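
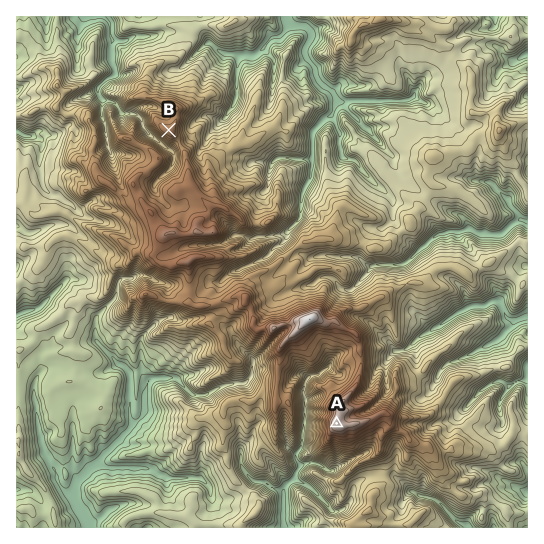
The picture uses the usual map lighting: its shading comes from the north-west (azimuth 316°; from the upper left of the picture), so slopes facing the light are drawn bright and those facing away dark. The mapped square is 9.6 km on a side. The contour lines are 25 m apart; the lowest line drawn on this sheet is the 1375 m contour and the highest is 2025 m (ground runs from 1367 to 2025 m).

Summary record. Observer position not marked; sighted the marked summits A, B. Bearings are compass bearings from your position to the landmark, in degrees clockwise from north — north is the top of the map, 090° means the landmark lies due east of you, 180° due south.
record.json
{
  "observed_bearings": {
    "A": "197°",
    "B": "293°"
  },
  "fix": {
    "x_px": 397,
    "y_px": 227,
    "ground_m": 1595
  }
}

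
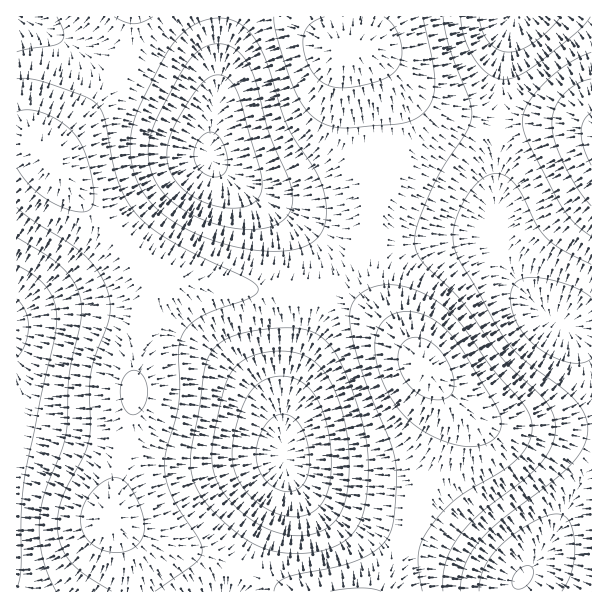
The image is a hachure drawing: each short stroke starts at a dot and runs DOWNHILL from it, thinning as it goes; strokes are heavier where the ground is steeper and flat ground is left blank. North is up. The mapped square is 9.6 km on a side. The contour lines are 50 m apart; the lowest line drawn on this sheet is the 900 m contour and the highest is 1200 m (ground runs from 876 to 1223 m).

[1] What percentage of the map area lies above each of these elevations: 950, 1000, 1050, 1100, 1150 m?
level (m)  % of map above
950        90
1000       76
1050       57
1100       31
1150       8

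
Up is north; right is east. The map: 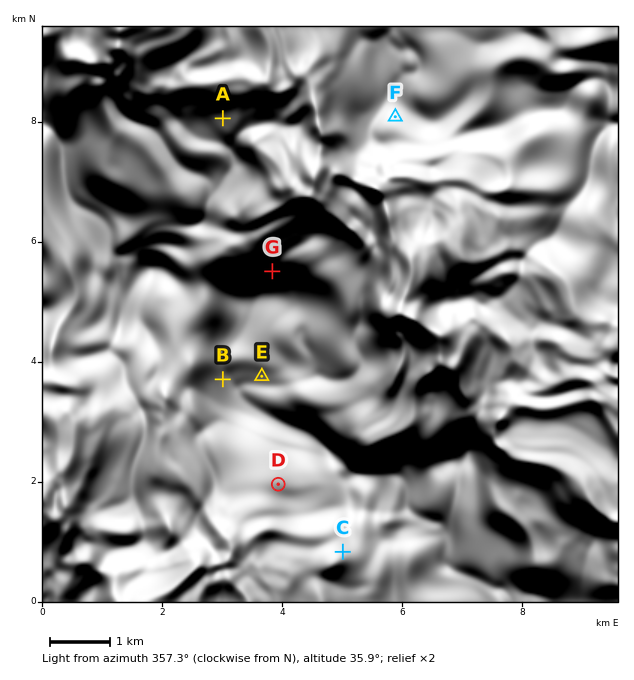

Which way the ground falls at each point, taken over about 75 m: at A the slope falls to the SW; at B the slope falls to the E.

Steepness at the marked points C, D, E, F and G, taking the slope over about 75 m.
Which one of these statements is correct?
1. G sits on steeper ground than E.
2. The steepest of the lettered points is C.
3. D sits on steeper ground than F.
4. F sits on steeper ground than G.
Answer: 1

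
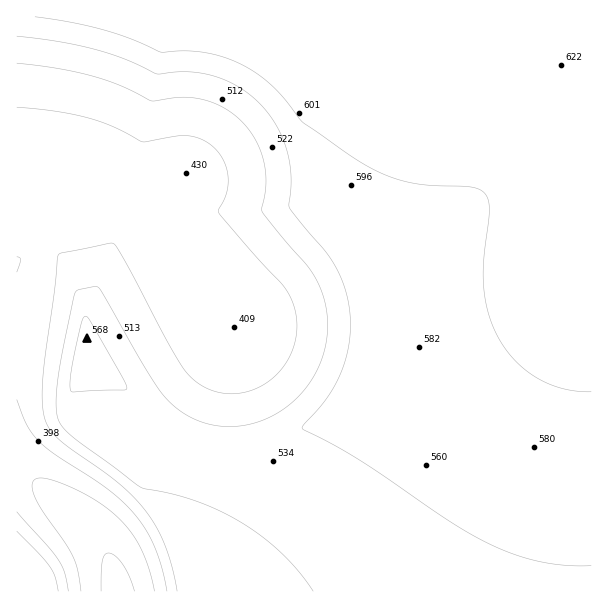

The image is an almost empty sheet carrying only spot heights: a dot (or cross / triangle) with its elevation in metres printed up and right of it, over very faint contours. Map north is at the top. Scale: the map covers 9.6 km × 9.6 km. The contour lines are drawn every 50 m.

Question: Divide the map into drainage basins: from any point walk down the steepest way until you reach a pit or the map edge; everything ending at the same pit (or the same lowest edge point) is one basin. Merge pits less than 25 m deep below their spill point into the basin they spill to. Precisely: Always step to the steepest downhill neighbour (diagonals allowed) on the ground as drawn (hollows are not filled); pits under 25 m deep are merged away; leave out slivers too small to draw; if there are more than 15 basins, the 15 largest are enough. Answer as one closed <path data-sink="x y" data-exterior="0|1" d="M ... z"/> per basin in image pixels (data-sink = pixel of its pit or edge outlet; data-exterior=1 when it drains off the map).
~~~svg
<path data-sink="234 327" data-exterior="0" d="M591 16l-574 0-1 244 13-10 12-4 12 2 11 12 14 25 7 21 1 33 26 35 28 33 28 21 18 10 36 8 30 0 35-8 31-18 19-18 49-72 28-28 18-12 23-8 18-4 88 2 24-4 7-4z"/><path data-sink="117 591" data-exterior="1" d="M44 246l-15 4-13 11 1 331 575-1-1-319-30 8-88-2-18 4-17 6-24 14-28 28-42 63-26 27-31 18-18 6-17 2-30 0-22-4-32-14-25-19-16-17-41-53-1-33-18-42-14-16z"/>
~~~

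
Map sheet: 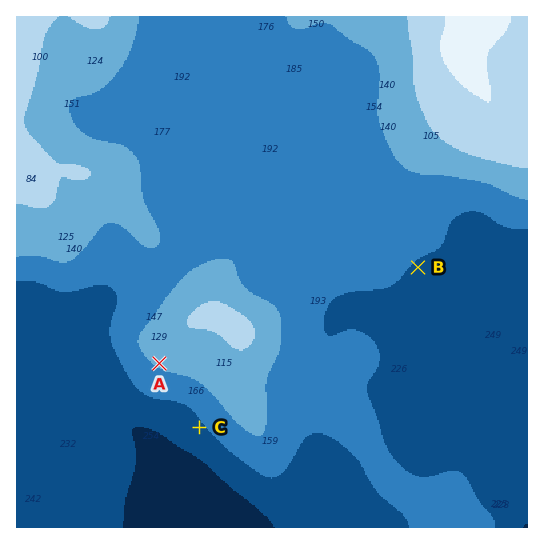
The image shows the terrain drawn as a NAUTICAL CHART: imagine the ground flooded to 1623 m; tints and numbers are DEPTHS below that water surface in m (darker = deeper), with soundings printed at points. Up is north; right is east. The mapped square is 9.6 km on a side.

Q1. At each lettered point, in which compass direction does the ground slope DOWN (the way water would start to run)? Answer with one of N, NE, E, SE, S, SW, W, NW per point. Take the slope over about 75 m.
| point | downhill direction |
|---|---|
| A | SW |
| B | SE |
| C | SW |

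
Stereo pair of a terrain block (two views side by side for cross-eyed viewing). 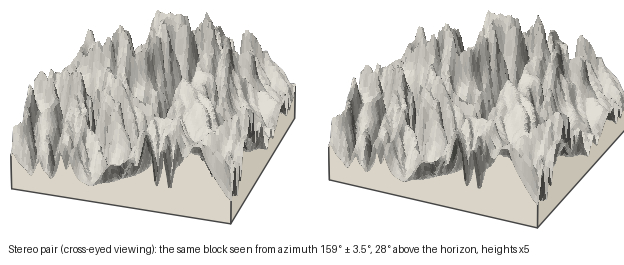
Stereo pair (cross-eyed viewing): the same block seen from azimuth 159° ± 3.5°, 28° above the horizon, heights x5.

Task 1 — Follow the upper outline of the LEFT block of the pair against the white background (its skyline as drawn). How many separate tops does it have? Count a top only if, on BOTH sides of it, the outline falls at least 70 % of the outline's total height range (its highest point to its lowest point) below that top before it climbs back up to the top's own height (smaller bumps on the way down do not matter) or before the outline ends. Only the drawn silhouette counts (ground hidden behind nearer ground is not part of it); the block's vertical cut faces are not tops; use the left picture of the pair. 0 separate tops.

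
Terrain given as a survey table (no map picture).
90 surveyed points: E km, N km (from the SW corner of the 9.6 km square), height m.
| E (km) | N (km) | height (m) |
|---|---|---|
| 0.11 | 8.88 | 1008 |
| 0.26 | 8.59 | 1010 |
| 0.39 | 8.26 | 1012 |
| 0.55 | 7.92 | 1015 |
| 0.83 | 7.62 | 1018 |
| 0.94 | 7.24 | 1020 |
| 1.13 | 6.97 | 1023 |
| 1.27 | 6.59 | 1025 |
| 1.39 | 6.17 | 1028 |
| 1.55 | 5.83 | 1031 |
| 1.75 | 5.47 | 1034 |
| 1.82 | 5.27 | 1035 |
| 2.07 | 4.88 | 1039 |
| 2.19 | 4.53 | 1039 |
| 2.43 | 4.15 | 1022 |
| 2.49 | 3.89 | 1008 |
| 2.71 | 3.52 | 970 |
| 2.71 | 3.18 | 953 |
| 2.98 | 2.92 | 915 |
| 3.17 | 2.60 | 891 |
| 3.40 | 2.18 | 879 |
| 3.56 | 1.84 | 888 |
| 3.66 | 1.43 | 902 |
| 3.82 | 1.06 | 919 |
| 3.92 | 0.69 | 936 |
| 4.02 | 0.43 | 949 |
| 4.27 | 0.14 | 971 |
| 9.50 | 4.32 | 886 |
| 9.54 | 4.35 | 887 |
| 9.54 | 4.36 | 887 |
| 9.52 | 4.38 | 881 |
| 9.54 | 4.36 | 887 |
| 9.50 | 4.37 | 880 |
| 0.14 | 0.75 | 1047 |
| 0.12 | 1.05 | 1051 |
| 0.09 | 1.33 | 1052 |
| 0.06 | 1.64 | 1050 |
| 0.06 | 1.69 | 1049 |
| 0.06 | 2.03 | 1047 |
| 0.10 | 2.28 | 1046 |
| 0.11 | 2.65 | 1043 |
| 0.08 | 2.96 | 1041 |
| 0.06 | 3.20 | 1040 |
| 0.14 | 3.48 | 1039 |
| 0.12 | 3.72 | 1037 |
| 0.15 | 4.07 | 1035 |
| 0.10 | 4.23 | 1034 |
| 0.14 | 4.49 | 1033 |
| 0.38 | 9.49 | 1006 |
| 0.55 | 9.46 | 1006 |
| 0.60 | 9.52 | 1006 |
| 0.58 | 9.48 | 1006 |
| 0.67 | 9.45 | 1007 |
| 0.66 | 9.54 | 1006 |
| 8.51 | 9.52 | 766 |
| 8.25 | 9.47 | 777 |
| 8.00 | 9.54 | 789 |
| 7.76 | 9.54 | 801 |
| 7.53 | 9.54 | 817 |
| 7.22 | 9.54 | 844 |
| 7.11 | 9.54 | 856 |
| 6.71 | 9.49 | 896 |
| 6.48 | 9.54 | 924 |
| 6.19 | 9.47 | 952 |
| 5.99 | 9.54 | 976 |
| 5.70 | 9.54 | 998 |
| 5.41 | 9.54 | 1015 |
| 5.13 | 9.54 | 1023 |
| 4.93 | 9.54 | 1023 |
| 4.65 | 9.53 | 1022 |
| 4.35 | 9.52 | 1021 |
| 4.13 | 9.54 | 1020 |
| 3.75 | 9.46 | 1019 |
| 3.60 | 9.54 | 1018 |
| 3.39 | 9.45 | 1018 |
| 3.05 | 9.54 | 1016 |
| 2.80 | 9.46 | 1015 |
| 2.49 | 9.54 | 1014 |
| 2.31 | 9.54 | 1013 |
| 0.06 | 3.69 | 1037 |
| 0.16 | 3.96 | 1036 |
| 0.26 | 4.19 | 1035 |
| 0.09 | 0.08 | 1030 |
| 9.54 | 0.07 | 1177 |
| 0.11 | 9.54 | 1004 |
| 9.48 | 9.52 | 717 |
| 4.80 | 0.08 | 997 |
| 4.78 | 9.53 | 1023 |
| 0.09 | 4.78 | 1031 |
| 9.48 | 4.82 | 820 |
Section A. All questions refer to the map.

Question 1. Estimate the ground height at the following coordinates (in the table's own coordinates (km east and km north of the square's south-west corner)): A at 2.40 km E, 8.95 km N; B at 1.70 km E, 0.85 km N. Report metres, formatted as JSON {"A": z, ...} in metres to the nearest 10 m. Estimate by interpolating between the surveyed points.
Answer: {"A": 1020, "B": 930}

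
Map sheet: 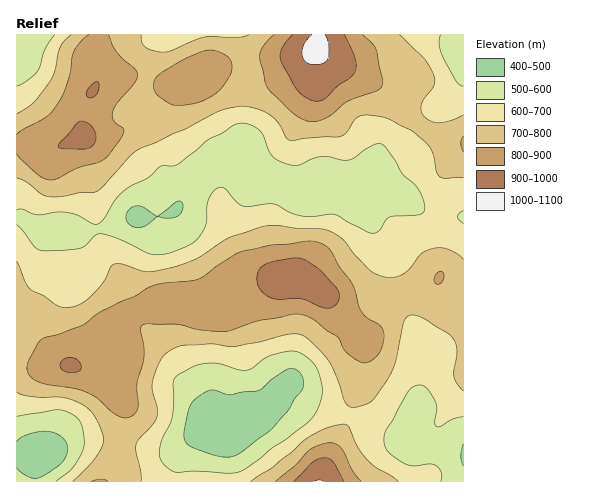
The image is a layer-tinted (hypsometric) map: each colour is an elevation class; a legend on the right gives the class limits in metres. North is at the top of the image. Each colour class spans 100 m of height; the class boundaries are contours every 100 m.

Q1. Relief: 420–1030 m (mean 700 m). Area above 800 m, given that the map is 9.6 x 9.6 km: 21.2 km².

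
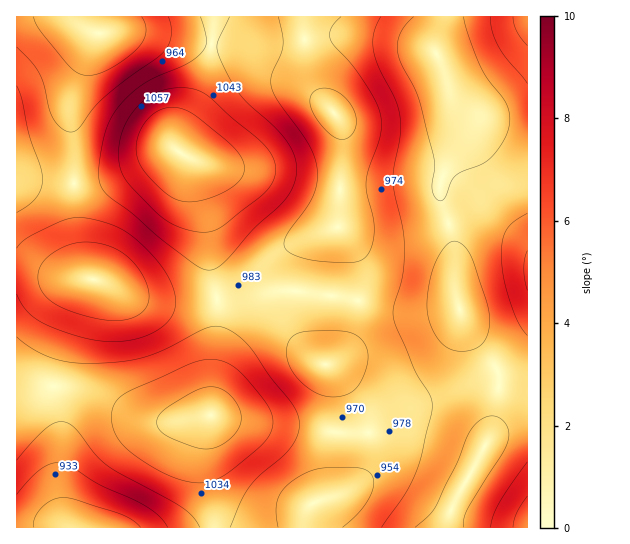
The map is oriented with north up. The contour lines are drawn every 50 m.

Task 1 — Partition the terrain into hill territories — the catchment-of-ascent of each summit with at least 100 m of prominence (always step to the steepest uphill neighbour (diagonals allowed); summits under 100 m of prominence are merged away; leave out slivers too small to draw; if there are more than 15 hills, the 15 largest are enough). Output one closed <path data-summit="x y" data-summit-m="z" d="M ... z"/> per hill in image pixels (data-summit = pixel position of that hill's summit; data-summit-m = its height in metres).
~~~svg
<path data-summit="437 54" data-summit-m="1084" d="M527 16l-223 1 0 22 7 35 8 20 18 23 6 17-4 93 14 20 8 22-1 25-12 45-8 15-13 11 3 0 11 11 12 15 12 20 3 11 0 31-8 25-13 13-36 13-6 11 0 13 223-1z"/><path data-summit="179 153" data-summit-m="1148" d="M303 16l-286 0-1 254 45 7 37 3 27 13 21 7 67 0 18-4 16-7 8-6 14-22 12-10 38-18-14 14-5 14-5 37 0 23 4 14 9 16 15 13 10-3 10-11 8-19 9-37 1-25-8-22-14-20 1-48 3-18-2-35-4-9-18-23-6-12-8-33z"/><path data-summit="211 415" data-summit-m="1123" d="M319 233l-38 18-12 10-14 22-8 6-16 7-18 4-67 0-21-7-27-13-37-3-24-5-20-1-1 256 287 1 2-13 6-11 26-8 16-9 7-9 7-17 1-39-3-11-21-32-14-14-12-4-10-10-9-16-4-14 0-23 5-37 5-14z"/>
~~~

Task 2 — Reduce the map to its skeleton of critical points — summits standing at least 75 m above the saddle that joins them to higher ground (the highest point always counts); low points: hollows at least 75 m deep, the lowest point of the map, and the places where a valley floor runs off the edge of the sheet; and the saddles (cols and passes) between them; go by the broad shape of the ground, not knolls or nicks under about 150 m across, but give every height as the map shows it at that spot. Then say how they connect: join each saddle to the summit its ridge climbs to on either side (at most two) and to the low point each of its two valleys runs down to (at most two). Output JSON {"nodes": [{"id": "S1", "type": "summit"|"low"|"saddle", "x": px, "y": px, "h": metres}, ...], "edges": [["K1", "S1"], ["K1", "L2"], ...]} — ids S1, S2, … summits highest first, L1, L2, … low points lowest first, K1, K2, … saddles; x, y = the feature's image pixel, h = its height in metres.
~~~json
{"nodes": [
{"id": "S1", "type": "summit", "x": 179, "y": 153, "h": 1148},
{"id": "S2", "type": "summit", "x": 211, "y": 415, "h": 1123},
{"id": "S3", "type": "summit", "x": 437, "y": 54, "h": 1084},
{"id": "L1", "type": "low", "x": 93, "y": 279, "h": 850},
{"id": "L2", "type": "low", "x": 99, "y": 33, "h": 863},
{"id": "L3", "type": "low", "x": 85, "y": 527, "h": 870},
{"id": "L4", "type": "low", "x": 334, "y": 113, "h": 885},
{"id": "L5", "type": "low", "x": 527, "y": 526, "h": 924},
{"id": "L6", "type": "low", "x": 527, "y": 18, "h": 924},
{"id": "L7", "type": "low", "x": 527, "y": 270, "h": 942},
{"id": "K1", "type": "saddle", "x": 498, "y": 384, "h": 1039},
{"id": "K2", "type": "saddle", "x": 527, "y": 424, "h": 1030},
{"id": "K3", "type": "saddle", "x": 527, "y": 130, "h": 1023},
{"id": "K4", "type": "saddle", "x": 54, "y": 386, "h": 1014},
{"id": "K5", "type": "saddle", "x": 211, "y": 43, "h": 1001},
{"id": "K6", "type": "saddle", "x": 217, "y": 299, "h": 991},
{"id": "K7", "type": "saddle", "x": 74, "y": 183, "h": 980},
{"id": "K8", "type": "saddle", "x": 369, "y": 433, "h": 973},
{"id": "K9", "type": "saddle", "x": 358, "y": 301, "h": 972}],
"edges": [["K1", "S3"], ["K1", "L4"], ["K1", "L5"], ["K2", "S3"], ["K2", "L5"], ["K2", "L6"], ["K3", "S3"], ["K3", "L6"], ["K3", "L7"], ["K4", "S2"], ["K4", "L1"], ["K4", "L3"], ["K5", "S1"], ["K5", "L2"], ["K5", "L4"], ["K6", "S1"], ["K6", "S2"], ["K6", "L1"], ["K6", "L4"], ["K7", "S1"], ["K7", "L1"], ["K7", "L2"], ["K8", "S2"], ["K8", "S3"], ["K8", "L4"], ["K9", "S1"], ["K9", "S3"], ["K9", "L4"]]}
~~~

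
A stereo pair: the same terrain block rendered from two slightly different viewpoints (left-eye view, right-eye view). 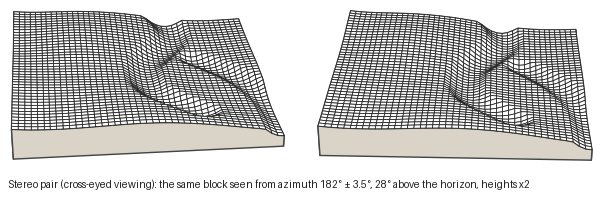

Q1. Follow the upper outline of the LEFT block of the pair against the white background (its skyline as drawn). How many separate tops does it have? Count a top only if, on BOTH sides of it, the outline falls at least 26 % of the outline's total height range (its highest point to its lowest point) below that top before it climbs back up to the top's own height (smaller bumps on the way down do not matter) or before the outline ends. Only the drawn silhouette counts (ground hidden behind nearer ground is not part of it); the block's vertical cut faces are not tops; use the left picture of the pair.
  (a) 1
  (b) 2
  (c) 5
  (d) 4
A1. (b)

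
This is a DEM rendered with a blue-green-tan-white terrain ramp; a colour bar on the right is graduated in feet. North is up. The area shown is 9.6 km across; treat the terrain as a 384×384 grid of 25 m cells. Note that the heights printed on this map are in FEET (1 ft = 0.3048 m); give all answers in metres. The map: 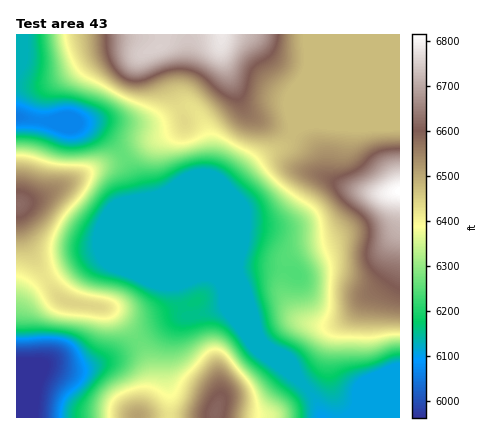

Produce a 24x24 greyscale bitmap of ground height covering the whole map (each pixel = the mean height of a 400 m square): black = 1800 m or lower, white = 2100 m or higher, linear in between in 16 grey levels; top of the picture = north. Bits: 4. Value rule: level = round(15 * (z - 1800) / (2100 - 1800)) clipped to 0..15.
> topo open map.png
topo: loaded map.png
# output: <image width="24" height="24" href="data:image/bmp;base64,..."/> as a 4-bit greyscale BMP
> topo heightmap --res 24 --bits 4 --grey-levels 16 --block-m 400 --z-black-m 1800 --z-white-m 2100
<image width="24" height="24" href="data:image/bmp;base64,Qk2WAQAAAAAAAHYAAAAoAAAAGAAAABgAAAABAAQAAAAAACABAAATCwAAEwsAABAAAAAAAAAAAAAAABEREQAiIiIAMzMzAERERABVVVUAZmZmAHd3dwCIiIgAmZmZAKqqqgC7u7sAzMzMAN3d3QDu7u4A////ABEkV4mYmrqHZTMzMxEjRniHirqGVDQzMxESNWd3eal1Q0RDMxESNFZmaJdUM0VVQyIjRVVVVnVDRGZmZkRFZmZURVQ0VneIiGZ3iHZUREM0ZneZmmeIh3VERDM0VmeaqniHVUQzMzM1VWeaq4h1QzMzMzNFVWeKu5h1QzMzMzM0VWiKvJl1QzMzMzM0VniavKqGQzMzMzM0VniazbqYZDMzMzNEZ4ms3aqpdURDMzNGeJq83pmIdlVVREVniaqrzXZlVlZmZVZ4mZqau0QzNFZ3h3iZmZmZmTMiNFZ4iImqmZmZmTMzRWeIiJqqmZmZmURVZ4mZiauqmZmZmURXibu6q8y6mZmZmTRnms3czN27qZmZmTRoms3d3d3MqZmZmQ=="/>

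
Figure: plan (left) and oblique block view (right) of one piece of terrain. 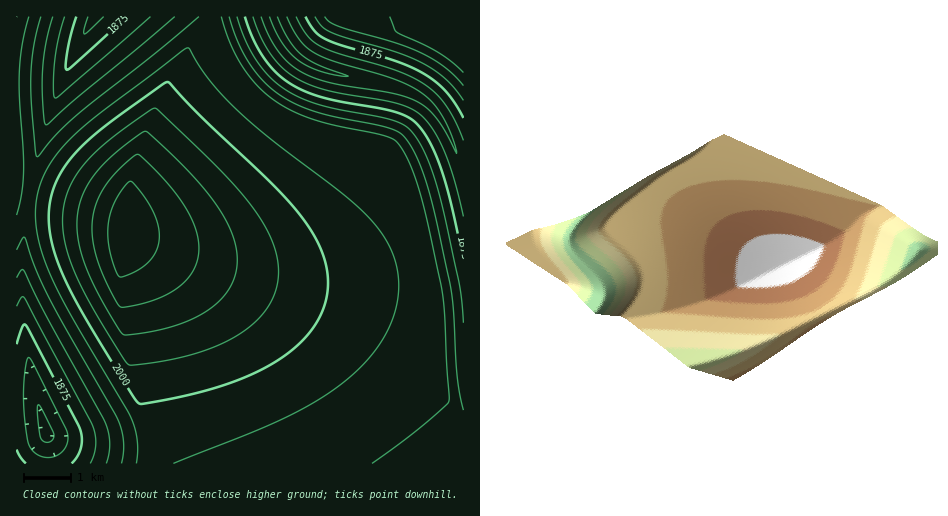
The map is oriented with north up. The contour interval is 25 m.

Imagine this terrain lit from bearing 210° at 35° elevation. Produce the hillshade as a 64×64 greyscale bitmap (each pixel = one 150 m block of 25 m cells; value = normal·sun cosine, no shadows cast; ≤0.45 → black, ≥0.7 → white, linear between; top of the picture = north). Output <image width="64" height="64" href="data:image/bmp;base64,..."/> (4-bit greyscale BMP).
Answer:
<image width="64" height="64" href="data:image/bmp;base64,Qk12CAAAAAAAAHYAAAAoAAAAQAAAAEAAAAABAAQAAAAAAAAIAAATCwAAEwsAABAAAAAAAAAAAAAAABEREQAiIiIAMzMzAERERABVVVUAZmZmAHd3dwCIiIgAmZmZAKqqqgC7u7sAzMzMAN3d3QDu7u4A////AEM0RWZ3iIiZmIiIiIiIiIiIiIiIiIiIiIiIiIiIiIiIRDNFZ3iImZmZiIiIiIiIiIiIiIiIiIiIiIiIiIiIiIhEREZ4iZmZmZmIiIiIiIiIiIiIiIiIiIiIiIiIiIiIiEREWJmZqqqqqZiIiIiIiIiIiIiIiIiIiIiIiIiIiIiIVVWKqqqqqqqqmIiIiIiIiIiIiIiIiIiIiIiIiIiIiIdVVqu7u7u7u7qYiIiIiIiIiIiIiIiIiIiIiIiIiIiIdlVXq7u7u7u7upiIiIiIiIiIiIiIiIiIiIiIiIiIiIh1VVi7u7u7u7u6mIiIiIiIiIiIiIiIiIiIiIiIiIiIh2RVabu7u7u7u7qIiIiIiIiIiIiIiIiIiIiIiIiIiIiHU1V6u7u7u7u7uYiIiIiIiIiIiIiIiIiIiIiIiIiIiIdDVYu7u7u7u7u5iIiIiIiIiIiIiIiIiIiIiIiIiIiIdkNWi7u7u7u7u6mZmYiIiIiIiIiIiIiIiIiIiIiIiIh2Q2abu7u7u7u7qZmZmYiIiIiIiIiIiIiIiIiIiIiIiHVEZ6u7u7u8zMupmZmZmIiIiIiIiIiIiIiIiIiIiIiIdURnq7u7zMzMy5mZmZmZiIiIiIiIiIiIiIiIiIiIiHd1RGi7u8zMzMzLmZmZmZmIiIiIiIiIiIiIiIiIiHd3d3VEebvMzMzMzLqZmZmZmYiIiIiIiIiIiIiIiId3d3d3ZUR5vMzMzMzMupmZmZmZiIiIiIiIiIiIiIh3d3d3d3dkRHm8zMzMzMy6mZmZmZiIiIiIiIiIiIiHd3d3d3d3d2REirzMzMzMzLqZmZmZmIiIiIiIiIiId3d3d3d3d3d3ZESKzMzMzMzMupmZmZmIiIiIiIiIiHd3d3d3d3d3d3dkRJrMzMzMzMu5mZmZmIiIiIiIiIh3d3d3d3d3d3d3d1REmszMzMzLu7mZmZmIiIiIiIiHd3d3d3d3d3d3d3d3VESbzMzMy7u7qZmZiIiIiIiIh3d3d3d3d3d3d3d3d3dTM5vMzLu7u7upmZiIiIiIiId3d3d3d3d3d3d3d3d3dkMzq7u7u7u7u6mZiIiIiIiHd3d3d3d3d3d3d3d3d3d2QzOru7u7u7u7qYiIiIiId3d3d3d3d3d3d3d3d3d3d3UzM6q7u7u7u7upiIiIiHd3d3d3d3d3d3d3d3d3d3d3dTMzqru7u7u7qpiIiIh3d3d3d3d3d3d3d3d3d3d3d3d0MzOau7u7uqqqmIiId3d3d3d3d3dmZnd3d3d3d3d3d2QzM5q7u7qqqqqYiHd3d3d3d2ZmZmZmZmZ3d3d3d3d3YzMzmruqqqqqqZh3d3d3d2ZmZmZmZmZmZmZ3d3d3d3dTMzOJqqqqqqmZmHd3d3ZmZmZmZmZmZmZmZmd3d3d3d1MzM4mqqqqZmZmId3dmZmZmZmZmZmZmZmZmZ3d3d3d2QzMziaqqmZmZmYd3ZmZmZmZmZmZmZmZmZmZmd3d3d3ZDMzN4mZmZmZmIh2ZmZmZmZmZmZmZmZmZmZmZ3d3d3djMzM3iZmZmYiIiHZmZmZmZmZmZmZmZmZmZmZnd3d3d1MzMzZ4mZiIiIiHdmZmZlVVVVVWZmZmZmZmZmd3d3d3QzMzNniYiIiIh3d2ZmVVVVVVVVVWZmZmZmZmZ3d3d3ZDMzM2Z4iIiId3d2ZVVVVVVVVVVVVmZmZmZmZnd3d3djMzMzVniIh3d3d3ZlVVVVVVVVVVVWZmZmZmZnd3d3d1MjMzNWd4d3d3d3ZmVVVVVVVVVVVVZmZmZmZmd3d3d2QiIzNFVnd3d3d2ZmZVVVVVVVVVVVVmZmZmZmZ3d3d3YyIiI1VWZ3d3dmZmZlVVVVVVVVVVVmZmZmZmZ3d3d3dCIiIkdVVnd3ZmZmZmVVVVVVVVVVVWZmZmZmZnd3d3djIiIiWVVWZ2ZmZmZmZVVVVVVVVVVWZmZmZmZnd3d3dkIiIiN7VVZmZmZmZmZlVVVVVVVVVWZmZmZmZnd3dmZTERIiJKxURWZmZmZmZmVVVVVVVVVVZmZmZmZmZlVEMhERESImvFRFVmZmZmZmZVVVVVVVVVZmZmZmZlRDIhEREREREkrMVEVWZmZmZmZmVVVVVVVWZmZmZmVDIRAAERERERESfN1URFVmZmZmZmZVVVVVVWZmZmZlQhAAAAARERERESa93VVEVWZmZmZmZmVVVVVmZmZmZkIAAAAAARERERESa93dVVVVZmZmZmZmZVZVZmZmZmZkEAAAAAAREREREkjN3d1VVVVWZmZmZmZmVmZmZmZmZjEAAAAAABEREjRove7d3VVVVVZmZmZmZmZmZmZmZmZkEAAAAAABEjRnms3e7u7dVVVVZmZmZmZmZmZmZmZmZlEAAAAAATV4q8zd3u7u7u1VVVVmZmZmZmZmZmZmZmZmIAAAAAFHq83d3d3u7u7u7VVVVVZmZmZmZmZmZmZmZmQQAAAAOL3d3d3d3u7u7u3KVVVVVmZmZmZmZmZmZmZmYhAAABSd3u3d3d3e7u7u25hVVVZmZmZmZmZmZmZmZmZBEREROd3u7u3d3e7u7duoiGZmZmZmZmZmZmZmZmZ3djERERKM3e7u7u7t3d3LqYiIZmZmZmZmZmZmZmZmZnd1IRERFb3d3u7u3dzLqpiIiIhmZmZmZmZmZmZmZmZmZ2QhEREozd3d7dy7qZiIiIiIiGZmZmZmZmZmZmZmZmZnYyEREkrN3d3tupiIiIiIiIiI"/>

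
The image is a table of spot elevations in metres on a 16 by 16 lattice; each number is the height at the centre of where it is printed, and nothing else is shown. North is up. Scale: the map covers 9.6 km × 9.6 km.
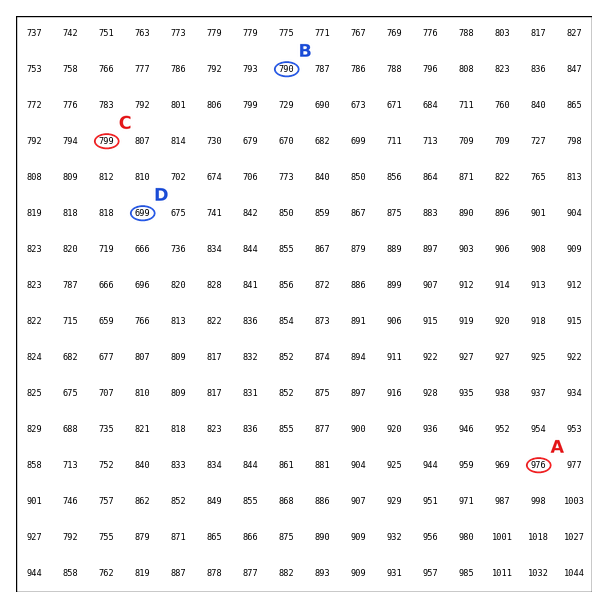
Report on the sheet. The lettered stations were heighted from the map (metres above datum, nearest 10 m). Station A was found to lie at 980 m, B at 790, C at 800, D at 700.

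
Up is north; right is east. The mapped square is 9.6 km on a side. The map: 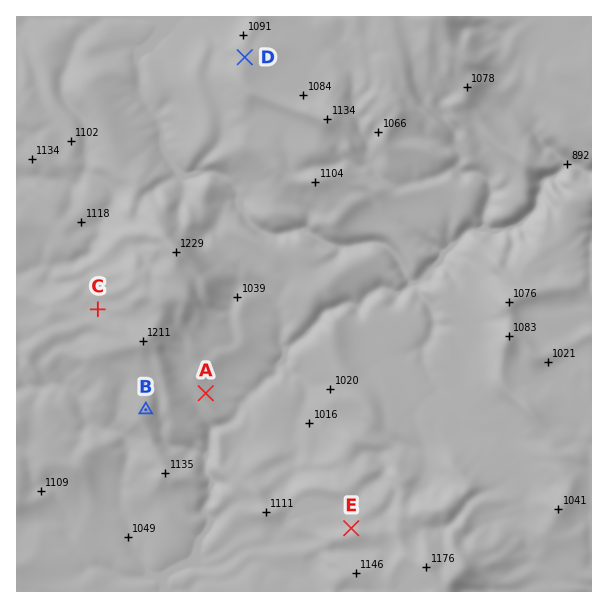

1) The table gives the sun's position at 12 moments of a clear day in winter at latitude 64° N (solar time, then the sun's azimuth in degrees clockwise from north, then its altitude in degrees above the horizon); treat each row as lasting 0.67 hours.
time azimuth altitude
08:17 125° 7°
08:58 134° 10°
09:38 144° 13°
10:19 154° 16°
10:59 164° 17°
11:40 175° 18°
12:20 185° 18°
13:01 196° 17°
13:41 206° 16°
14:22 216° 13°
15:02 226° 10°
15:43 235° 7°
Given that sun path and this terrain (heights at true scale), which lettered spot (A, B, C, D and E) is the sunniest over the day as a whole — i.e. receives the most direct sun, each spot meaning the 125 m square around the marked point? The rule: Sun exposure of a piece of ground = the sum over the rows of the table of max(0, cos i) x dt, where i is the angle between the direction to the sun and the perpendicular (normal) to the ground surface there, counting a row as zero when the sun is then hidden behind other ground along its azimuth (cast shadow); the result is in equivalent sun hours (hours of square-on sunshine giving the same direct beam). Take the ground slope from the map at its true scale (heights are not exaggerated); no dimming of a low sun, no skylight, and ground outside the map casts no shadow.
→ B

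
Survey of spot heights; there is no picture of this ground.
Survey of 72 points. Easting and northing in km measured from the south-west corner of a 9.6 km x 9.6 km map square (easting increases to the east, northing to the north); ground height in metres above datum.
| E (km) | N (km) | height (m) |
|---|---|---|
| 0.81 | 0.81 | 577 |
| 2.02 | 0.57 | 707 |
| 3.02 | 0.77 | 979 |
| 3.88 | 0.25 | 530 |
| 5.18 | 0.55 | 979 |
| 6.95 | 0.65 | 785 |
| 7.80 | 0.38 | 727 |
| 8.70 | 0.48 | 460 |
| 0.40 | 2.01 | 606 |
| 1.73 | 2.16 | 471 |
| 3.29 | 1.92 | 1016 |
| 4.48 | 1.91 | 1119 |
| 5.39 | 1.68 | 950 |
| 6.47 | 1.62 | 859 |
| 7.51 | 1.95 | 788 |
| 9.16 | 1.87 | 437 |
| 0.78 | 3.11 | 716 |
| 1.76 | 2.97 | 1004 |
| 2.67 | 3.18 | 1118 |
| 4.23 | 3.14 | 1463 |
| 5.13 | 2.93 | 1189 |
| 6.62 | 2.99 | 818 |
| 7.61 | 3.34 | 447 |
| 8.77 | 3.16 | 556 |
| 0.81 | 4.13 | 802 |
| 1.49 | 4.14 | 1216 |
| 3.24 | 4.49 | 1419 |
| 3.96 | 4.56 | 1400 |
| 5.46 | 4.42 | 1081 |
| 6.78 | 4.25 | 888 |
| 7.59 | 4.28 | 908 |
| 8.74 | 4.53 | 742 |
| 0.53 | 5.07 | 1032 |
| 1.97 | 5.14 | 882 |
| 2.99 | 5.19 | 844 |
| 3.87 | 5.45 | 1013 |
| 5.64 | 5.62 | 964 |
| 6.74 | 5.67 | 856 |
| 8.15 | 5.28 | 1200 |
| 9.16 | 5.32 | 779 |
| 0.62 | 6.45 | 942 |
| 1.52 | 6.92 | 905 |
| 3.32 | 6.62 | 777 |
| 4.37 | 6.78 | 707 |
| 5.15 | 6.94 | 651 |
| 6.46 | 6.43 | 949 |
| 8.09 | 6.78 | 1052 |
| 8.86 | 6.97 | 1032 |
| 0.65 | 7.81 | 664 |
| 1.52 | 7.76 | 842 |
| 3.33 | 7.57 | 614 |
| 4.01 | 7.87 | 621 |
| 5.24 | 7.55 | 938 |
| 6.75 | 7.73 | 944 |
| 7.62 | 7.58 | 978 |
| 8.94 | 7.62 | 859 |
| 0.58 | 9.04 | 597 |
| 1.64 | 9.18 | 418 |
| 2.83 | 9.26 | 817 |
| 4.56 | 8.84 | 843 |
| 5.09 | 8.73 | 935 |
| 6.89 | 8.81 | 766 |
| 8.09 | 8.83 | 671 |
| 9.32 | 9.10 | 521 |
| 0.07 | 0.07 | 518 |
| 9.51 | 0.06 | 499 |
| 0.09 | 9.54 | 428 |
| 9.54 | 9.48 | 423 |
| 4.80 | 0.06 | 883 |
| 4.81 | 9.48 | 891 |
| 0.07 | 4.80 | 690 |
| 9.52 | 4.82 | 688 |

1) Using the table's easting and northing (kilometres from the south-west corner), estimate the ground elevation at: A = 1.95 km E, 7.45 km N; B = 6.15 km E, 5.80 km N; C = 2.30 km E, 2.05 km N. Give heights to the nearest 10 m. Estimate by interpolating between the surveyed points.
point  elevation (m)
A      760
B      920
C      800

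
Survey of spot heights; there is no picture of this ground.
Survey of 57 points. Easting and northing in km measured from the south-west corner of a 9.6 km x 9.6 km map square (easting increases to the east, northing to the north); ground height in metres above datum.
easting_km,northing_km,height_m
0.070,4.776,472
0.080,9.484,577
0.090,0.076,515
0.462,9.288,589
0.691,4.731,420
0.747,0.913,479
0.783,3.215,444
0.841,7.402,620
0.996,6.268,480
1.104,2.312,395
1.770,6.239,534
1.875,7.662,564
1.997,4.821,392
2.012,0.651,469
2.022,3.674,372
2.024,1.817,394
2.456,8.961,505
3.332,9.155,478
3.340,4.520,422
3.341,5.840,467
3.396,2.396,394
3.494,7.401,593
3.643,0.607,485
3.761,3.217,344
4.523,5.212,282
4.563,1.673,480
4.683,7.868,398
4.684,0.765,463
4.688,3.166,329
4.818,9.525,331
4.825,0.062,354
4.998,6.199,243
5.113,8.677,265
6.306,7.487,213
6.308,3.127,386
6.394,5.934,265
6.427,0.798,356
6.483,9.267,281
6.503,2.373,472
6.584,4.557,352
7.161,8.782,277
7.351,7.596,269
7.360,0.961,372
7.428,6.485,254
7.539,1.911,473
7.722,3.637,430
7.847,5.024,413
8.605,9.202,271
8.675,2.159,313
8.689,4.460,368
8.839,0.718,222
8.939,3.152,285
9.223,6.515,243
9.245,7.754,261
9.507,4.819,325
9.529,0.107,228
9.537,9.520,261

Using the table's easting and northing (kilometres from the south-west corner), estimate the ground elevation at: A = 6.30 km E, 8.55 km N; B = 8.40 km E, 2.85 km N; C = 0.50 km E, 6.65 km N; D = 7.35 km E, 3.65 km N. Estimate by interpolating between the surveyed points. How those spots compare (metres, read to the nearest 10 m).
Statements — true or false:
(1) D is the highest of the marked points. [false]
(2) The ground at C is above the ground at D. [true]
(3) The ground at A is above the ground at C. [false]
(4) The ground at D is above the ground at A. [true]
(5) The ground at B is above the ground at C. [false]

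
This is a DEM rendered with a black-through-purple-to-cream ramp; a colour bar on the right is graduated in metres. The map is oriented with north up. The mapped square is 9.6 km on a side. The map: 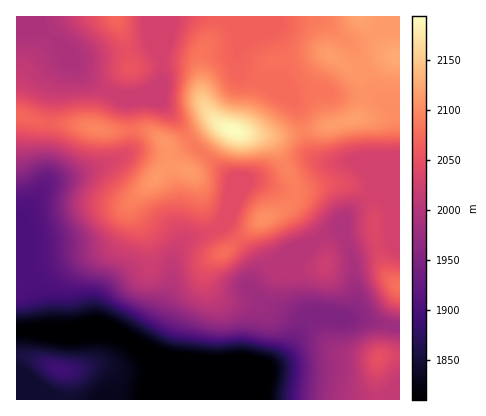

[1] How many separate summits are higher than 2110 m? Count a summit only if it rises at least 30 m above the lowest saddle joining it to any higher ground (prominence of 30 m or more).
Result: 1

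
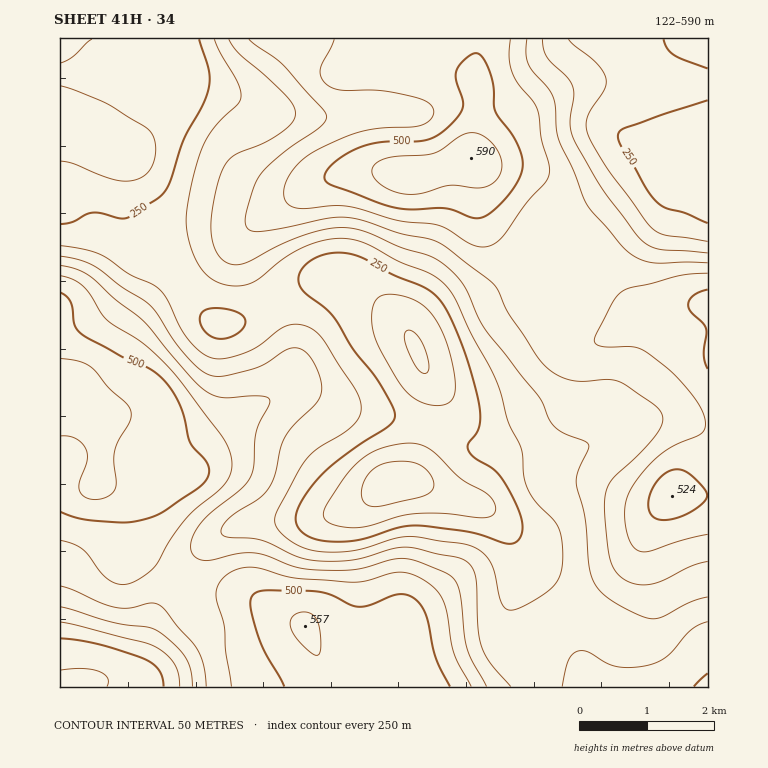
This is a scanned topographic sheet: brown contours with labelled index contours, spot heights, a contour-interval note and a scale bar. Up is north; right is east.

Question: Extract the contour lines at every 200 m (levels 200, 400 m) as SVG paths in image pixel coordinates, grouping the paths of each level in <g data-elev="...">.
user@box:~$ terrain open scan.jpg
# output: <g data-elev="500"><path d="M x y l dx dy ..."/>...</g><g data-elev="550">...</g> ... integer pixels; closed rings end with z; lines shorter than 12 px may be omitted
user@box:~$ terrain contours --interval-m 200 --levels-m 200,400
<g data-elev="200"><path d="M60 670l22-2 17 3 9 7 0 3-1 6"/><path d="M351 528l-15-3-10-4-3-7 4-10 19-29 14-15 18-11 22-5 17 0 13 6 31 29 27 16 5 6 3 6-2 7-8 4-42-5-27 0-19 4-30 9z"/><path d="M429 405l-14-6-11-10-9-13-18-33-4-15-1-15 3-12 6-5 7-2 10 1 21 7 13 13 11 18 10 32 2 16 0 11-3 7-5 5-8 2z"/><path d="M60 86l44 16 41 25 8 9 3 13-2 12-5 10-8 7-11 3-19-2-37-15-14-3"/><path d="M92 39l-20 18-12 6"/></g><g data-elev="400"><path d="M487 687l-15-26-5-13-6-49-3-12-6-10-9-5-26-11-14-3-13 2-32 9-24 1-35-2-32-12-12-3-17 1-31 7-6-1-7-4-3-5 0-6 2-9 6-10 12-14 30-23 10-12 3-12 2-34 4-9 9-16 0-7-2-2-9-1-35 2-16-6-17-15-40-49-10-10-26-19-25-23-13-7-16-4"/><path d="M60 586l14 4 29 14 13 4 14 0 22-5 8 2 37 44 6 16 3 22"/><path d="M708 263l-51 0-18-4-14-10-34-39-7-10-10-29-16-32-2-12-1-22-2-8-5-9-15-17-5-8-2-10 1-14"/><path d="M249 39l34 26 39 44 5 8-2 5-5 5-36 25-24 22-6 12-8 26-1 10 3 7 5 2 10 0 64-13 21-1 17 4 37 13 28 5 17 9 48 38 15 30 29 43 11 11 12 7 12 4 34-2 10 2 34 22 9 10 2 8-6 12-17 20-26 24-8 14-2 18 4 39 3 15 6 10 6 6 9 4 16 2 16-5 28-14 16-5"/></g>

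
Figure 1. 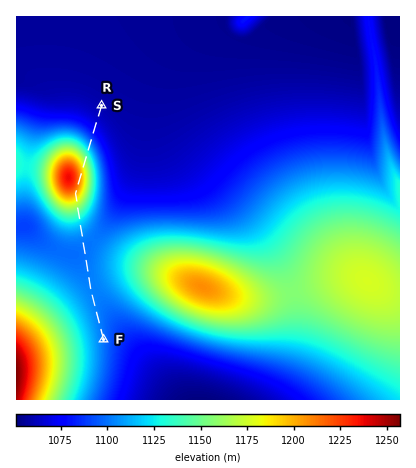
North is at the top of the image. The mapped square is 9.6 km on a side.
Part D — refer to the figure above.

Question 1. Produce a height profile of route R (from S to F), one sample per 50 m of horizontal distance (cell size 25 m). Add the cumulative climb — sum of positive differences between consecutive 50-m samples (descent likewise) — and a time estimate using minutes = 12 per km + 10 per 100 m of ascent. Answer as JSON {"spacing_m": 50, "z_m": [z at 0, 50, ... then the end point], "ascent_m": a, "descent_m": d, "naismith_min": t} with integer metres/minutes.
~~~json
{"spacing_m": 50, "z_m": [1060, 1060, 1061, 1061, 1062, 1063, 1064, 1065, 1066, 1068, 1069, 1071, 1074, 1076, 1079, 1082, 1086, 1090, 1094, 1099, 1104, 1109, 1115, 1121, 1128, 1135, 1141, 1148, 1155, 1162, 1169, 1175, 1182, 1187, 1193, 1198, 1202, 1205, 1208, 1210, 1212, 1212, 1212, 1211, 1209, 1206, 1203, 1197, 1190, 1184, 1178, 1171, 1165, 1159, 1153, 1147, 1141, 1136, 1131, 1127, 1123, 1119, 1116, 1113, 1110, 1108, 1106, 1105, 1103, 1102, 1101, 1101, 1100, 1100, 1100, 1100, 1100, 1100, 1100, 1100, 1101, 1101, 1101, 1101, 1102, 1102, 1102, 1102, 1102, 1103, 1103, 1103, 1103, 1103, 1103, 1103, 1103, 1103, 1104, 1104, 1104, 1104, 1103, 1103, 1103, 1103, 1103, 1103, 1103, 1103, 1103, 1103, 1102, 1102, 1102, 1102, 1101, 1101, 1101, 1101, 1100, 1100], "ascent_m": 156, "descent_m": 116, "naismith_min": 88}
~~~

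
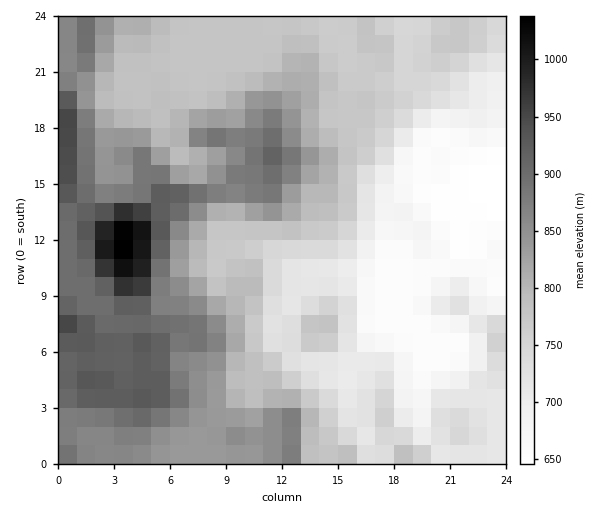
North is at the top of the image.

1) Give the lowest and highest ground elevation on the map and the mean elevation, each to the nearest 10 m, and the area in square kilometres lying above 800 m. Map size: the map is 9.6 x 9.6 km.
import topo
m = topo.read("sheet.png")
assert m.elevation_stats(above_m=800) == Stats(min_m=650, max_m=1040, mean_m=790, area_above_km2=37.3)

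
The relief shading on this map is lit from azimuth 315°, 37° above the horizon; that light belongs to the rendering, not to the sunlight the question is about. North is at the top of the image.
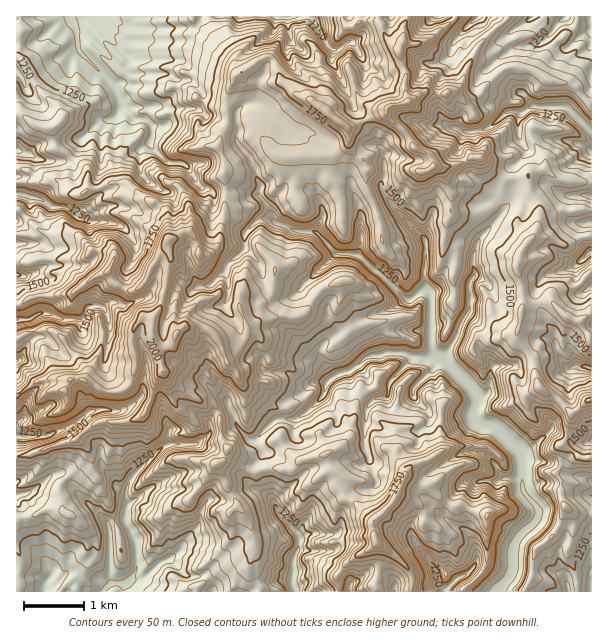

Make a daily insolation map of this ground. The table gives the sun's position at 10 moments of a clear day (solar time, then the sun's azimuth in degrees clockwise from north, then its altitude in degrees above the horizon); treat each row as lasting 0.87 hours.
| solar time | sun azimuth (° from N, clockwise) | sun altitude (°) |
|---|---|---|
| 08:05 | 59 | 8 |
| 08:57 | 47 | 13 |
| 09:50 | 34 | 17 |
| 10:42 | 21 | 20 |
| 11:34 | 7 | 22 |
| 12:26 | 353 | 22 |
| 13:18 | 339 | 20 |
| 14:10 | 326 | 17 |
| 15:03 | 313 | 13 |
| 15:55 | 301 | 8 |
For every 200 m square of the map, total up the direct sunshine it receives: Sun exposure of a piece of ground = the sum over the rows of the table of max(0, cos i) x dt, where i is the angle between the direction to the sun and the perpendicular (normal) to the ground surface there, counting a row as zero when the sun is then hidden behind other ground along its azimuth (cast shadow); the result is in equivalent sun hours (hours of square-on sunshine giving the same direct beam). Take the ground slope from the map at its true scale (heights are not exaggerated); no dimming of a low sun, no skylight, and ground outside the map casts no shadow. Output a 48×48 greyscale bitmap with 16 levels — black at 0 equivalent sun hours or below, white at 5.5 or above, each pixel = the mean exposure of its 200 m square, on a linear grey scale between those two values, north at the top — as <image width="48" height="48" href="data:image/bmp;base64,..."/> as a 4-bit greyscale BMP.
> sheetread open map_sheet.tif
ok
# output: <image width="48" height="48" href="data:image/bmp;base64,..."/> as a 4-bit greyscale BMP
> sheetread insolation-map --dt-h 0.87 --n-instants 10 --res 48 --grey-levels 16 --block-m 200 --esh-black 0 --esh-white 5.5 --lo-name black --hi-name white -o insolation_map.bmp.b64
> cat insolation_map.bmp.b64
<image width="48" height="48" href="data:image/bmp;base64,Qk32BAAAAAAAAHYAAAAoAAAAMAAAADAAAAABAAQAAAAAAIAEAAATCwAAEwsAABAAAAAAAAAAAAAAABEREQAiIiIAMzMzAERERABVVVUAZmZmAHd3dwCIiIgAmZmZAKqqqgC7u7sAzMzMAN3d3QDu7u4A////AFZXVEVnmoiWJSJpYlIgJlBWYCcRI1M1RlRGZCIiOKtkM0NDI0eAAhApMAFRIjeCNVUzRDMiMVWYRVVEIlq3AAGpAAAkMiQRNGMiIzREQQA4c2VkAlRbsyqyACEVMjQiRCESADRkNAABRDV2YUdnd7lAEkITIlpjQyEBFINjEQAAISSJIAEUZ1ISSFAkESWUMrc0ekAieSAANjeDEAMjfXMRcxJnIzNTR5qXlgIgSKdASJpgEwI0rdU1M6vv+lIpyxFnURQQAniCA4YQJBJHeMtTNoqMtDNYUxACEjIAAARlBGEQAoRXmGlmlzABEjMlMgAAABAAARAUVDaIgxWKeHjWFXRUEjeDAHQQAAAAACebxlh3e6hThTffxThiYiMga3VCEQAAAAAAS7hkiYvZZryq3+3JMRF5VRAAAAAAAQABKFFIqamqmaqYy6hkEQADEhEgAAASMQAyJRQyRquZh7zMmGQxASECIAECEAAAMQMRIRMjZDqJh9rKRyE3YyAFslNSQAMwEQFWIAIxR3WKgyVlvbMjdVF9v8iKZZulARRDACZoZVNcuVVj22IQWJrd787f/ql2FYQxEYdCNWEAWLSJeDEAWXpkRjabnrZ1JFNAFnYVZUERASURMhEwEFhhAAeljLeWNWQBKHMlUyNDEAACIClBI2lSE7ZZloeGR4YzeoZ4MCJFMhVmJBeXdlQiJ1WEIEOLVn3M23l0EiQkZ2QSJCOoqFUiRgABEBBZ7Hq4mFiJq3QiETnIEyFYh3U67LZDMAAAJ2ipZXeGe4MjFGMCFFI4d4mKre/u5wFrU3YkZ3mWVapCSVAAAUJWVXjKdCN4vrV5s2ERNJqGQlruxAAyIVIkQ1V6yWVGdGtFt0QSMopJljKJQAJzM2UlZ1MjN82oiYrJqlQqpEWM3cYAAkmDJWU3mmZhITNFXO/4eqc6uZjOymASFHiSFlQniqZqpam5yplTa+/KqCOmEAFGFIkwFCMjZ6mZiWyqMANpeM7MqGMQEiJmJYQBE1ZUWImGIpQQABIjWfrciIpBVnJWNFERAURWRmirvAAFmVR57EjWNmM0V0JVNSEQAEQzRVhxAFiJuq7dhb5FVEQjRTVkQhQRACESZ2U4ms3Lq7vuvoMBeHU0REMyNiWKiHEDZ7mJz2Qinru5mkIQJ5NGdmUxRRMiqZrJiai6qgBHiJiYNs7rl0RmZlMzIQJt3szLeVmWNCJDE4mblpucl0Z2VDETMQGZhjAnl2VmhVu5ZlSIUyWql1d2QhF9pCQQEAFCR565EMyL2VdlNFQjdkdkMSmpabc0ICSnMhAAA6e+27lVVCSIhSIyONzKnNzLV1mFVBEAGXe7uqdFeKiXhxNVnc22epibvOiIMANHmUmZmXNmdmiHiaQ42u2niFSXqZhZhFrLuIl3d0dnd3d4m8+qvbiNdmNRJXlmndybq4mXZnd3d3eInOr/hXciBEdUFViFdXmlmWR4h3d3d3Z5mv+bq9VhA2ut1De4NnRqaJl3dnd2ZlQ63//+78VpdquGz2K9cnpapw=="/>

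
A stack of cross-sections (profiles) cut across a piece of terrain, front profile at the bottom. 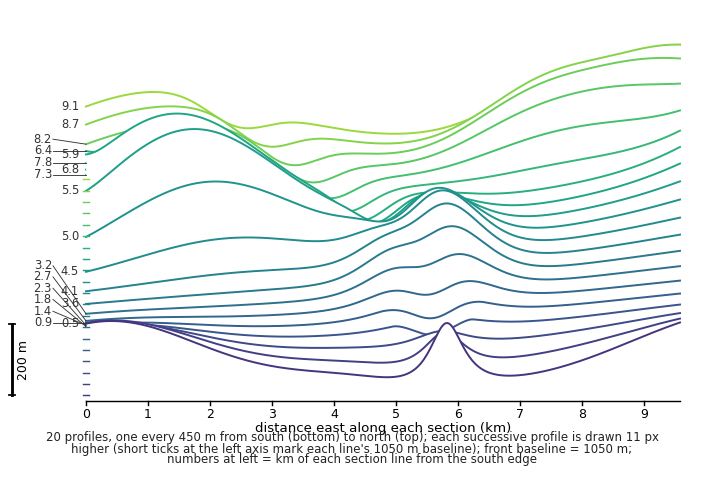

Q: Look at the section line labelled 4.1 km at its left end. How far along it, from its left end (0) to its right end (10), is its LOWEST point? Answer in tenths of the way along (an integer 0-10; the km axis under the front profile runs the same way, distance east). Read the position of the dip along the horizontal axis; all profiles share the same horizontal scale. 0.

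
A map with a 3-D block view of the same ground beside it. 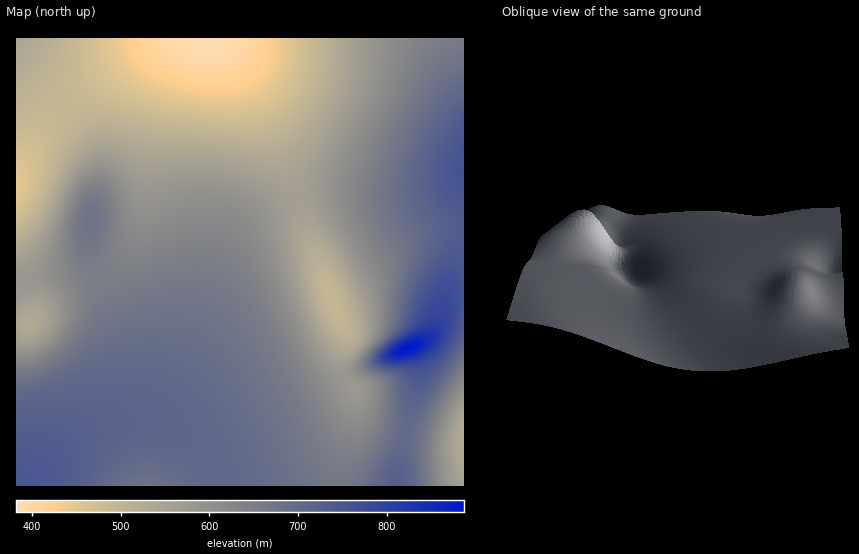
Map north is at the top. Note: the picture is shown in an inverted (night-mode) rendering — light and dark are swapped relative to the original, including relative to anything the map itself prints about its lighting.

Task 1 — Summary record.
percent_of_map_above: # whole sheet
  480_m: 91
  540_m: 78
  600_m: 62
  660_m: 41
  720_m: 10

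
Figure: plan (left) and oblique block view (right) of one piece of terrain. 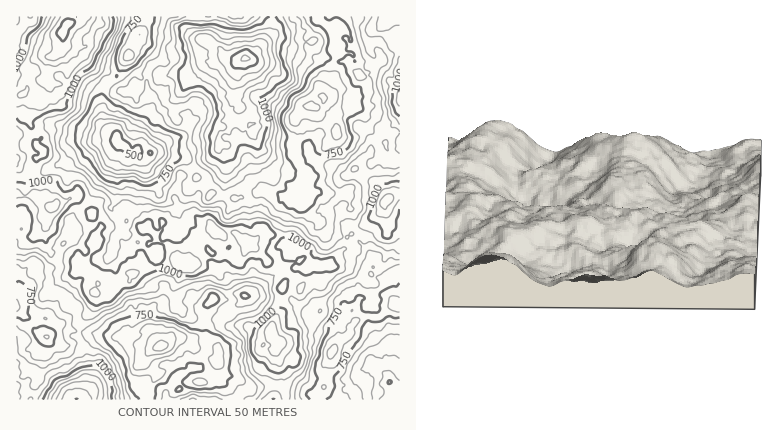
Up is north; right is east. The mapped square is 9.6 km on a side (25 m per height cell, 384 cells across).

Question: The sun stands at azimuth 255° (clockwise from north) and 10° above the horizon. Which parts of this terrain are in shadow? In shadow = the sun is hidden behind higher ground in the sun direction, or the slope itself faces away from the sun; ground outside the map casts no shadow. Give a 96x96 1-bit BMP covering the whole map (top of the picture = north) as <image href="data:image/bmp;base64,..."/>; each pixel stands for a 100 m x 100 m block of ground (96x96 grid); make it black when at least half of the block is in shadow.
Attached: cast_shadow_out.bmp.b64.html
<image width="96" height="96" href="data:image/bmp;base64,Qk2+BAAAAAAAAD4AAAAoAAAAYAAAAGAAAAABAAEAAAAAAIAEAAATCwAAEwsAAAIAAAAAAAAA////AAAAAABgAF//gA88AH/gAABgAB//gw/8AH/wAADgAB//44/gAA/8AAD4AA//+B4AAA/+AAD4AA///j4AAA/+AAP4AA///7AAAAf8AAPAAD///+AAAAf+AANAAA///+GAAAH/AAMOAAf//+HgABP/gAB+AAf//+HgADv/gAH+AAf///DgADv/wAH/AAf//+BAAD//4AH+AD///4BgAA//8ADwAD///4AAAB//+AIPAD///4AAAB//+AIfgH///wAAAB///AD/gP/w4AAAAP///AD/AAACwAAAAP///ADAAAMBAAAAAP///gDAAAcAAAAAIP///gBAAAQAAA4AAH///gAAAA4AAB8AAD///AIAAAQAAD8AAD///A4AAAB4AH+AAB/n/D4AAAD4AH/AAADz+A4AAAD8AHfBwADD4A4AAAD4AHODwBADwCAAAAAwACEAABwD4AAAAAAAGAACAB4H8BAAAAAHgAAAAB4D+DAAAAADgAAAAAgBgKAAAAADgAAAAAAADgIAAAQAAAAAIAAAP4AAACYAYAeAYAAB/8AAADYAYAfAYAAB/8AQAJ8AcA/AQYAA/8AAAIIAAAMAAwg8/8AAIAcAAEMIBwA+B4AAsAeAAAIAHwH+DAAA8AeAAQAACwf/AAAAcAfAAwAMAA/+AAIAOAfgAAAAIOf+AAKAfADAAAAZoff+AAEAfgPgYAA+A//8AAMA/gPwZgB+A//8AAOAfgPgBwD/g//wAAOAPgfADwT/x//gAAeAPgfAHQf/5//AIAcAPw/MOAff4/+AAAcAP4fMeAfPA/4AAAMAPOPM+OPOE/gAAAMAPP/0MPPMGEAAAAMAuP/8APOAMAgAAABAOP/7gHAAABgAAAAAPP//wHgAADAAAAAAPH//wDgAADAAAAACGP//4DwBgHCAAAAHAf//4HADgGAAAQAHw///4AAAAA4AA5ACw///8AABwb4AAYAA////8AABwf4AAAQB////4AADwf48AAAB////4AADg/98AHAB////gAAHB/9+AHAB////AAADB//fAHAB///8AAAQD///gAAB///8AAAAD///gAAD///8AAAAD///gAAH///wAAAAB///gAAPz//wAGAAA///gAAAD//AAAAAB///AAAAB/8AAAAAB///AAAAB/4AAAAAb///gAABD/4AAAAAf///gAABH/4BAAAAf///gAAAD/8DABAAf///gAAQD/8AABAAeP//gAAQD/8AAAAAcP//gAAQB/8AAAAAAf//gAAAB//AAAAAA5//AAAA5//gAAAAQ5//AAAAQ//wAAAAB7//AAAAA//4AAAAB///gAAAAf/8AAAAB///gAAAAD/+AAAAD///gAAAAD//AAAAH///wCAABD//gAAAP///4CAAAD//gAAAP///8EAABz//wAAcP///+AAAD7//4AB8A///+AAAD///4AD8A///+AAAD///8AD/A///+AIAB7//8AD/wH//+AAAAHv/8A7/4D//+ADAAH//8B4/4H//8ABwAD//+AE/4P//wAA="/>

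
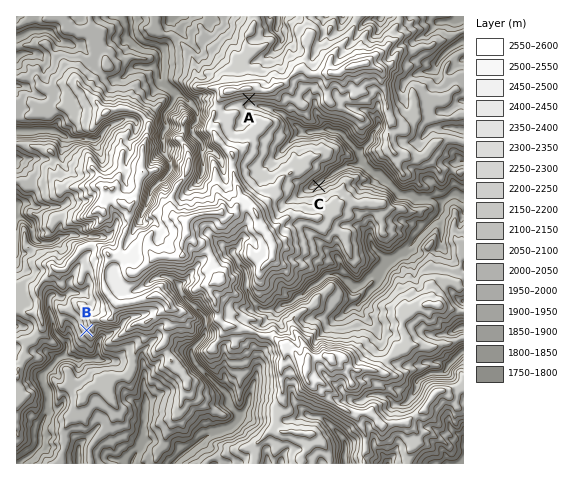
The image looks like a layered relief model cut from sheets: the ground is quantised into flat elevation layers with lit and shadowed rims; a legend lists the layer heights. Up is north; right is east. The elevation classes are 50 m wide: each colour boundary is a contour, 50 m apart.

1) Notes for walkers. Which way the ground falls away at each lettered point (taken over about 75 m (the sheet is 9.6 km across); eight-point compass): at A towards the S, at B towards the SW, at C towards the N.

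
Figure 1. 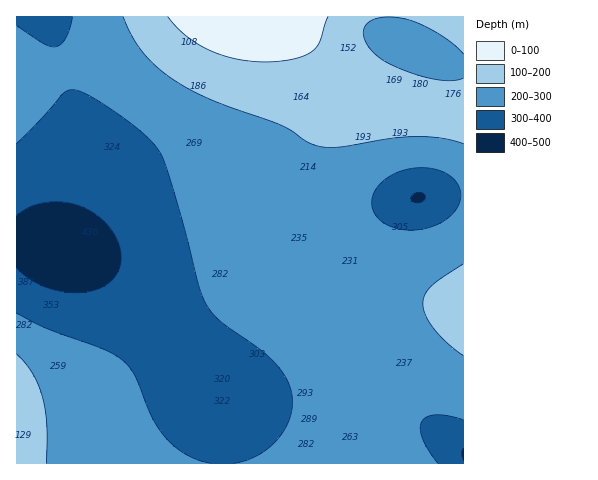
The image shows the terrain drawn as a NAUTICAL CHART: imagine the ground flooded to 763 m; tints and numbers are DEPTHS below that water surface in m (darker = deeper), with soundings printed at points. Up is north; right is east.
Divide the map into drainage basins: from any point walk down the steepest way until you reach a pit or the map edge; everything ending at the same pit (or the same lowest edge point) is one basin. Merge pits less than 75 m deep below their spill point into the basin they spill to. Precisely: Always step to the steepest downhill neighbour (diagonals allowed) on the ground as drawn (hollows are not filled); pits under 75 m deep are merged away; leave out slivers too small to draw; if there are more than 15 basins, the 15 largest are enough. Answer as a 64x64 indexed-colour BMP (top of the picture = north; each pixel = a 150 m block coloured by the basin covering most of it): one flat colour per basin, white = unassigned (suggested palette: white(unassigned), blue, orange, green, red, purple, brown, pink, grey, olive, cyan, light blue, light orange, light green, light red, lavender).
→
<image width="64" height="64" href="data:image/bmp;base64,Qk12CAAAAAAAAHYAAAAoAAAAQAAAAEAAAAABAAQAAAAAAAAIAAATCwAAEwsAABAAAAAAAAAA////ALR3HwAOf/8ALKAsACgn1gC9Z5QAS1aMAMJ34wB/f38AIr28AM++FwDox64AeLv/AIrfmACWmP8A1bDFABERERERERERERERERERERERERERERERERETMzMzMzMzERERERERERERERERERERERERERERERERERMzMzMzMzMREREREREREREREREREREREREREREREREREzMzMzMzMxERERERERERERERERERERERERERERERERETMzMzMzMzERERERERERERERERERERERERERERERERETMzMzMzMzMRERERERERERERERERERERERERERERERERMzMzMzMzMxEREREREREREREREREREREREREREREREREzMzMzMzMzERERERERERERERERERERERERERERERERERMzMzMzMzMREREREREREREREREREREREREREREREREREzMzMzMzMxERERERERERERERERERERERERERERERERETMzMzMzMzERERERERERERERERERERERERERERERERERMzMzMzMzMRERERERERERERERERERERERERERERERERETMzMzMzMxERERERERERERERERERERERERERERERERERMzMzMzMzERERERERERERERERERERERERERERERERERETMzMzMzMRERERERERERERERERERERERERERERERERERMzMzMzMxERERERERERERERERERERERERERERERERERETMzMzMzEREREREREREREREREREREREREREREREREREREzMzMzMRERERERERERERERERERERERERERERERERERETMzMzMxEREREREREREREREREREREREREREREREREREREzMzMzERERERERERERERERERERERERERERERERERERERMzMzMRERERERERERERERERERERERERERERERERERERERMzMxERERERERERERERERERERERERERERERERERERERERMzERERERERERERERERERERERERERERERERERERERERERERERERERERERERERERERERERERERERERERERERESIiIhERERERERERERERERERERERERERERERERERESIiIiIiERERERERERERERERERERERERERERERERERIiIiIiIiIRERERERERERERERERERERERERERERERESIiIiIiIiIhEREREREREREREREREREREREREREREREiIiIiIiIiIiEREREREREREREREREREREREREREREREiIiIiIiIiIiIREREREREREREREREREREREREREREREiIiIiIiIiIiIhEREREREREREREREREREREREREREREiIiIiIiIiIiIiEREREREREREREREREREREREREREREiIiIiIiIiIiIiIREREREREREREREREREREREREREREiIiIiIiIiIiIiIhERERERERERERERERERERERERERESIiIiIiIiIiIiIiERERERERERERERERERERERERERESIiIiIiIiIiIiIiIRERERERERERERERERERERERERERIiIiIiIiIiIiIiIhEREREREREREREREREREREREREREiIiIiIiIiIiIiIiERERERERERERERERERERERERERESIiIiIiIiIiIiIiIRERERERERERERERERERERERERERIiIiIiIiIiIiIiIhEREREREREREREREREREREREREREiIiIiIiIiIiIiIiERERERERERERERERERERERERERESIiIiIiIiIiIiIiIRERERERERERERERERERERERERERIiIiIiIiIiIiIiIhEREREREREREREREREREREREREREiIiIiIiIiIiIiIiERERERERERERERERERERERERERERIiIiIiIiIiIiIiIREREREREREREREREREREREREREREiIiIiIiIiIiIiIhERERERERERERERERERERERERERESIiIiIiIiIiIiIiEREREREREREREREREREREREREREREiIiIiIiIiIiIiIRERERERERERERERERERERERERERESIiIiIiIiIiIiIhEREREREREREREREREREREREREREREiIiIiIiIiIiIiERERERERERERERERERERERERERERESIiIiIiIiIiIiIRERERERERERERERERERERERERERERIiIiIiIiIiIiIhERERERERERERERERERERERERERERESIiIiIiIiREREERERERERERERERERERERERERERERERIiIiIiREREREQREREREREREREREREREREREREREREREiIiJERERERERBERERERERERERERERERERERERERERESIiREREREREREERERERERERERERERERERERERERERESIiREREREREREQRERERERERERERERERERERERERERERIkRERERERERERBERERERERERERERERERERERERERERIkREREREREREREEREREREREREREREREREREREREREREkREREREREREREQREREREREREREREREREREREREREREkRERERERERERERBEREREREREREREREREREREREREREkREREREREREREREERERERERERERERERERERERERERFEREREREREREREREQREREREREREREREREREREREREREURERERERERERERERBEREREREREREREREREREREREREURERERERERERERERE"/>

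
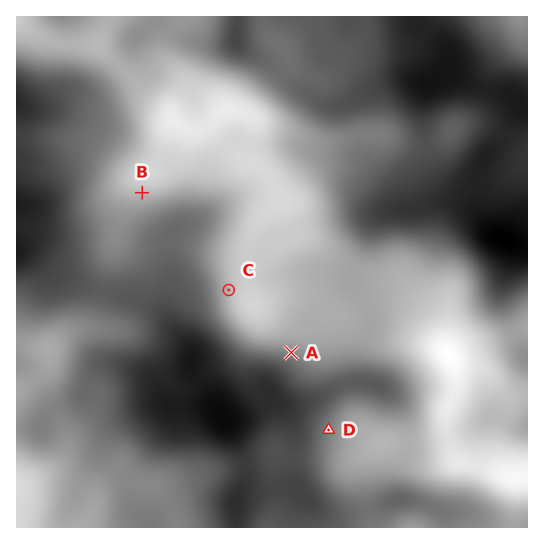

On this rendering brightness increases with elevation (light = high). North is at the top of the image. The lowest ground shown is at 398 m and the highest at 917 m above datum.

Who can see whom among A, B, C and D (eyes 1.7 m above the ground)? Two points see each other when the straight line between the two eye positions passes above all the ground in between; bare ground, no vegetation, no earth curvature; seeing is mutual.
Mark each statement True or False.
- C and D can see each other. False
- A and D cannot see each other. False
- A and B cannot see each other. True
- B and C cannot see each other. False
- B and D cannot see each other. True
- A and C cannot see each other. True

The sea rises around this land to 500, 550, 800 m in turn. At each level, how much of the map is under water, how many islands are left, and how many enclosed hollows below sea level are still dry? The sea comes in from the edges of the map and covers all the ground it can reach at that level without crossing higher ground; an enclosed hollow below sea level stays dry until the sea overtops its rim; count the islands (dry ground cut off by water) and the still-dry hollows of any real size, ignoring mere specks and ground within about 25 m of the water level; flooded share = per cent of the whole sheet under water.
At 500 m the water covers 8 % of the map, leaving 0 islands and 1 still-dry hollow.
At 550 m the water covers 22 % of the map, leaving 0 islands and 0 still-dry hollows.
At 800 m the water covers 86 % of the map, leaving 1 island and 0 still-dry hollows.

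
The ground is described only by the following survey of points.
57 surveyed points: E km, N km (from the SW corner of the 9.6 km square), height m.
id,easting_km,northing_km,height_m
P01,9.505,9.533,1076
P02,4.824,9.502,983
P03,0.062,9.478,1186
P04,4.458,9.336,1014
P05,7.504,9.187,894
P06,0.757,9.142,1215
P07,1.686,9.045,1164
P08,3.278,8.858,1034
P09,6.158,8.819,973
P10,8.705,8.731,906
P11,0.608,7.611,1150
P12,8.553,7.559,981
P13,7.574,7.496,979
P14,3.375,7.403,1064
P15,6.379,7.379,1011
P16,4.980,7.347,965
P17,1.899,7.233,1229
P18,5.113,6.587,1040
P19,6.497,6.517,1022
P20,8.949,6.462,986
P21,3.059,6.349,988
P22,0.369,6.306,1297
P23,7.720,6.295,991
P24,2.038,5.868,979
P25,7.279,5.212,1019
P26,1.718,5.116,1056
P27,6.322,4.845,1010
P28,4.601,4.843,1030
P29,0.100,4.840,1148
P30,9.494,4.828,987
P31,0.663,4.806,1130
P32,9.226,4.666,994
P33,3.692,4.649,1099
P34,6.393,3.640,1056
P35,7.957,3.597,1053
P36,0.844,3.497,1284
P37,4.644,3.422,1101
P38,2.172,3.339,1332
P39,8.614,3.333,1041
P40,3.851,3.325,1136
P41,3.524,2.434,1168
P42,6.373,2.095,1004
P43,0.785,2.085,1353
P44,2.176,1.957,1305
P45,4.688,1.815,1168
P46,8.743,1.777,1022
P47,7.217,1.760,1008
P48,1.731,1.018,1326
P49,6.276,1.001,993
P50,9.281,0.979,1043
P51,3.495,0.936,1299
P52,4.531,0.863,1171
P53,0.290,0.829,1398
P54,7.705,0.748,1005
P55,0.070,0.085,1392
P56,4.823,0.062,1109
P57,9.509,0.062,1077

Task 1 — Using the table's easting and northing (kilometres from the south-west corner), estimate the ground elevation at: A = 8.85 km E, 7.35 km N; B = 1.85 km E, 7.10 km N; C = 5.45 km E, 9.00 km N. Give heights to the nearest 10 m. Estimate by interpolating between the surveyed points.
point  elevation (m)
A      980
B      1230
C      940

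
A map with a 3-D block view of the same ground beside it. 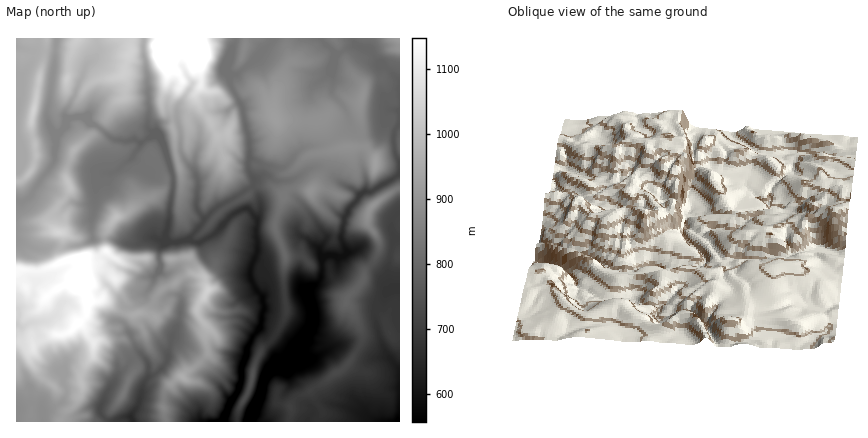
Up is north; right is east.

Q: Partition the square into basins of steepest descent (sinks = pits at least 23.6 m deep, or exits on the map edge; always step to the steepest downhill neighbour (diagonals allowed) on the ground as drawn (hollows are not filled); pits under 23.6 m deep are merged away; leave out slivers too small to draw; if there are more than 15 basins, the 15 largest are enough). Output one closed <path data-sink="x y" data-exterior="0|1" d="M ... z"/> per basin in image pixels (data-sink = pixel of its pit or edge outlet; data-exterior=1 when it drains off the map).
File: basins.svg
<path data-sink="248 422" data-exterior="1" d="M400 38l-384 0 0 232 4 10 6 7 10 0 10 9 18-11 16-4 10 20 14-1 10 8 16 7 16-2 11-19 7-6 8-3 16-11 4-1 12 5 6-6 23-44 21-22-5-10 2-6 9-5 12 1 12 10-8 22-1 12 10 24-1 40 3 16-8 20-6 8-12 12-5 10-5 24-12 24-2 14 53 0 2-20 6-6 10-3 36-24 16-23 2-12-16-32 2-6 15-16 1-8 11-12 4-14 3 3 18 7z"/><path data-sink="224 422" data-exterior="1" d="M270 185l-14 1-5 4-2 6 5 10-19 18-22 44-8 10 3 12-8 12-3 10 11 16-3 8 3 18-10 10-28 20-5 8-2 16 3 14 70 0 3-14 10-18 5-24 7-16 12-12 13-22 1-6-3-16 1-40-10-24 1-12 8-22z"/><path data-sink="132 422" data-exterior="1" d="M192 273l-28 15-7 6-11 19-16 2-16-7-10-8-16 0-1 14-8 8 15 20-1 14-12 18 0 20-6 10-11 10-4 8 106 0-3-14 2-16 5-8 28-20 10-10-3-16 3-10-11-16 11-24-3-10z"/><path data-sink="400 422" data-exterior="1" d="M380 245l-5 15-11 12-1 8-15 16-2 6 16 32-2 12-16 23-36 24-10 3-6 6-2 4 0 16 110 0 0-166-6-4-12-3z"/><path data-sink="16 324" data-exterior="1" d="M16 270l0 71 16 1 2 2 20-10 14-1 18-17 2-18-8-17-16 4-18 11-10-9-10 0z"/><path data-sink="16 422" data-exterior="1" d="M20 341l-4 1 0 80 44 0 4-8 11-10 6-10 1-10-2-2-20 8-4-1-17-15-8-12-1-8 3-4 0-6z"/>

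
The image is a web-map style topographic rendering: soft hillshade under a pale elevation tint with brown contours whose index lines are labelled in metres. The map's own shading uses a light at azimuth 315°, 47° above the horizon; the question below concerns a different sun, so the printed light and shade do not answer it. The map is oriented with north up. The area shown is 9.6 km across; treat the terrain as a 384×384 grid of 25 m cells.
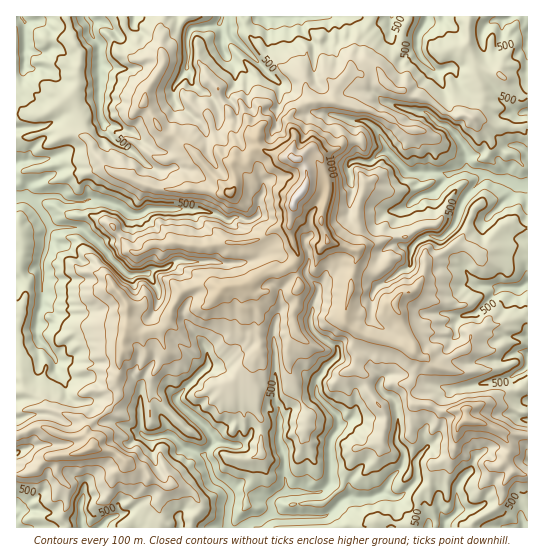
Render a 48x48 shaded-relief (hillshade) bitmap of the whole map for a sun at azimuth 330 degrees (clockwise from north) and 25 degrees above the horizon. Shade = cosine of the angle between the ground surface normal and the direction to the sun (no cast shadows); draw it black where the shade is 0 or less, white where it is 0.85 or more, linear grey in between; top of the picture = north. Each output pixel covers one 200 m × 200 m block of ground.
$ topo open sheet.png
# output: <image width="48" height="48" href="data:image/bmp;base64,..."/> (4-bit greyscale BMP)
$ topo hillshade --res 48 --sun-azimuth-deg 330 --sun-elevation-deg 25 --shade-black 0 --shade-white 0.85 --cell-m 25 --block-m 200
<image width="48" height="48" href="data:image/bmp;base64,Qk32BAAAAAAAAHYAAAAoAAAAMAAAADAAAAABAAQAAAAAAIAEAAATCwAAEwsAABAAAAAAAAAAAAAAABEREQAiIiIAMzMzAERERABVVVUAZmZmAHd3dwCIiIgAmZmZAKqqqgC7u7sAzMzMAN3d3QDu7u4A////AKmHMkAct3ZmYAViSbmZrdu6mZUkX+cAM5l2QnIGiHVFgQSER5h3ad3du6YkK8pgIlaGIHgARWUSZ0SXRIqZhGqsyrk0JnaTEgFXQDlgIjY0Z4Z4MUiIm0Q0iXtjNpVUABAVYgdzE0eHd4Q1MSUzKYRBKHmEIrlFEKcRIAJ1Rpmod3MjMSZCJ4RjA6iWIGqFRe6nQQBJp7mah5q6UkhiN5VFIme6UBnIQ2q6qnNHq8yFM6y9pGdyKLp2NTSLkQN4QDNovMt3WFmCJFhGpGhzBO25RlRHowAWh+y6rNuENiImdjRUZFqlEa3LZYVFmBNoms3czMt0JWRYdDNFM1m5VEiYZoU3rHVomZqqvLuUJYNpM1VFQkWJgzRnhoh67+pkRYqqu5iFFGM1p3ZmUlU1giRXdHiZvv/ZdXmaqrqVMlIArsp2UmcyikNGZnVDI1irzHiKqpqlIlIACtyXQmcwXsVUSIUyMzM0W3iJmpioE0QSA4iYUmcgCOllRERWZVVVRGineJmZQ0VDJFZ4ZGgyEplTRVZ4qURTQ0eod4mqZFVTQ1ZWZHlXQiZVVnd4nIVVMiabqZmrhoc0MTVVQ3lYUhVod2dnfNlVQxOruqqqhptFMRNUQVk2l1V5dVZ2V82odTGbqYiZlm6TdRJEMTghu5VrlTNERFnaumN7qYdny4zEemM0Qzcgi6VL61E0V3WsvIV6qqqKztrLibl2RDdhSqYk7+c1VoY2aWZ5mau5m+3+7d3clURlJ5cxKv91VVMRETSKq6upEAS9zMu8yoYkFHYlMJ+lVVREQjJs3dq0MAABNFRGiqhFIDYklU3ZZGdmZUNazctmzIcyVleIZoVnglmGZhjt6HqGZlVZq7U57/3c3d3eyYQmiIqqqlAz35u3ZmZnd2epv//+79vM7aYEVHlnvOtQDqfch5iIqa7rds3cuqMTm6gCcEhTZ87cGdN+yah4maunIAAAAAAAOasgUClSITvegutIy2ZlUxIAEgAAAlcyOc6wMBqCNDN84464mkRVVSESSJq7qa2URazWMirIV6mHzGmodpdniGV4mqmqmKqVVUR5Mhntl1ZjSZRERnhmiZm7uod3eauXV4ZmMABayBAAA2QTRiRTR4q7qYd4mr3Ja+7KdQAAcyABFEVDQ3aHVom8iHZ5mrzbif/dupdTJFNGVCNDM4d5mHiYd3eaqKvdxd7MzLqDJqqHUjNWaHdmiGeHZGirqJrN2b6phmRCaZmVNIZWiZmXd2iqt1aaqqq+yb+2ZDM1dlQ1irllRKmalkfMzGOLuonN267Kl3h3UyNJmphlRauqqDbN3pEr2Yisy6qqqodmV3iamodkVruplzW8vNQGuqqquoiamqd3iamZqYiHVaupmDSImbgSm5urqJqqq7qZmJmFd4mZdpmJmGaZmrpDmnq6eby6q8yqqFqHZmmadpmIh3edvMtkq2i4irzLqrypmkfLqmiaharJl3mprLpyWoiou8zcy7uoilLcunaqpqvad3nXm7qEBHmZrN3d7cuni3C8yXObuA=="/>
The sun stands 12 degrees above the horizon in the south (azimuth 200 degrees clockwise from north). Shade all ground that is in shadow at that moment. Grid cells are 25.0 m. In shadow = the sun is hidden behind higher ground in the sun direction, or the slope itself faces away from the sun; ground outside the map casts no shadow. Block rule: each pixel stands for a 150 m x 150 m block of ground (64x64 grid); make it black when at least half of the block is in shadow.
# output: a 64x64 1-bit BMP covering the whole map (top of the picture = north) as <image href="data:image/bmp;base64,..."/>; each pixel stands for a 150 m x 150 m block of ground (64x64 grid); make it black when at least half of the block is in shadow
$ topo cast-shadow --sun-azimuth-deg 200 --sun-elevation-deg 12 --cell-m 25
<image width="64" height="64" href="data:image/bmp;base64,Qk0+AgAAAAAAAD4AAAAoAAAAQAAAAEAAAAABAAEAAAAAAAACAAATCwAAEwsAAAIAAAAAAAAA////AAAAAAABABAB/4AAAHEMEAD/zwHAAQAAwgH/geABAAHGfv+CAAAAA8B/DkIAAQAPwAMCAAADAH/AgAAAQIAA/8CCAAADwAP/gIIACDP/D//9wgEYuT////3GIwADA//9jYbjAADP//eBgPEAD///7wGBIwD/f//eAYcDAP///5wBjwcf/z/7OACOB3//f+E+AAwMP/8/wAPAHgUJ/w8EAeCTCAD/D4AAwYHAD/8+AAABgIAef3gCGwGDAD8/cAAXAY8APx9wAAYBHhx/D2AAzAAcOH/ALwDIABwA//54AEAADBjgfyAD4AAEGgf/IAfgAAAPh/8hz85xDD/P/2Af/PwYI/kBcP///ggB/wAz/p//iATwABf4AAMYB/gAJ/sDABz7/uBj9//8Hf+/4HfP//4B///w8B///4P/+//z///2A///v+///4IB//3fbPwAAAH+/f9AADMw8ef+/wAB/3A59///AA/+0A3///j4H8CADf/jgQA/YaA//wGBAD+D8f/vAQYAfwfx//4HAOB+H/f//B4AAHg/d//4/g8AcH4X//H4fwDgfL////XnAPj7v///HegAcH+///x90Ehhvn//4fwA+OOe///j/gfwb43//+P+BdDgHf//7/An9Oa9/f//4GuA7L35///gb5nNv/P//3Nrufs/9///fn+x8xn///80Hw=="/>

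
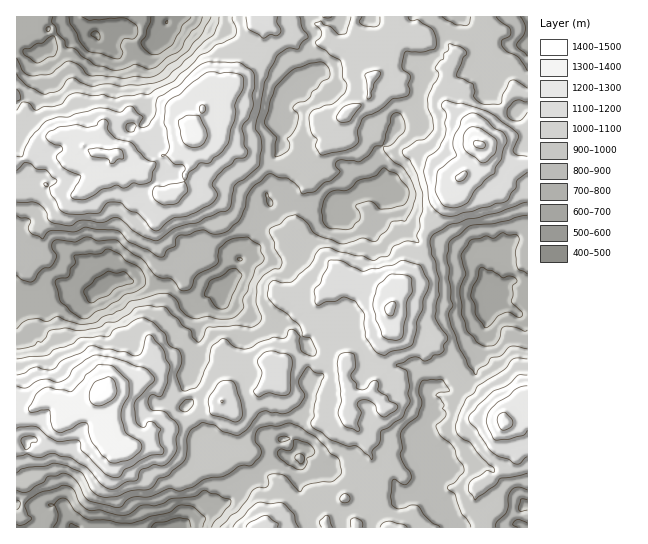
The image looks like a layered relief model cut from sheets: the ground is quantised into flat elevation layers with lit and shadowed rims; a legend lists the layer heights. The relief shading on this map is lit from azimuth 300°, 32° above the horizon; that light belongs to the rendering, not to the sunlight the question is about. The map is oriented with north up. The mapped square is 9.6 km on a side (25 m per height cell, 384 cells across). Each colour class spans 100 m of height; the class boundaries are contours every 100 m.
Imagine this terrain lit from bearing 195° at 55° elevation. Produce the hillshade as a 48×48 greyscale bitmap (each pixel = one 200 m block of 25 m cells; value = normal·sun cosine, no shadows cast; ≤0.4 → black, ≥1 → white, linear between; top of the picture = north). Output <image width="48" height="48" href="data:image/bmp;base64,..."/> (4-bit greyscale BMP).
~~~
<image width="48" height="48" href="data:image/bmp;base64,Qk32BAAAAAAAAHYAAAAoAAAAMAAAADAAAAABAAQAAAAAAIAEAAATCwAAEwsAABAAAAAAAAAAAAAAABEREQAiIiIAMzMzAERERABVVVUAZmZmAHd3dwCIiIgAmZmZAKqqqgC7u7sAzMzMAN3d3QDu7u4A////AKmZvv///d7+23Q0Z3d5qrmIVGZWjNy7u6mZzv//3e7u7adEVVaKqbp4dmZprNy7qczM3e/+3u7u/dyGVFaKmbmKqIiszMy6mt3e7d7+7u3u3e3Jd5h3eJisqsqru7y7zszd/t7u3c3t3d3cqXVmZ4nMrLmaqYm87t3u/+7u3N3cu7zcuVWYiqvMu4e8u5nN7d7u/+7d3N27mKzMuYmqvdzLuomqrM3u3cve7t3LqqqYiszLmKu93u3bqZu7zd3u3N3u7ty6ZYmIrN3bm93u7u7LqqvM3e3e3N/t7dupZnh3re7rve7u3d27zMy7u9zNys7cu8y5h2VXre7Kze7bu8us3Lu7maqYibvMms7bmYiJu8yZze7Lqrq8upm7qXdli4eHaKvJisy6qYiJzuyaqrqriIiqunZUaVUxN3dmerqXiXZ5rNl6qrqZiIm8zIZVVWUjZmU0V4h5qZeKuqicy7qJqYvd23ZnZUM2ZEMRJHh5qaqauXeau6mry83dt2hmZDNGVEECRpdXmaqHZlZ6uma97t3MpndWU3d3ZCE3ioRXmId2VVebyonN3cq6dXZoZYh1MABFeVV3d0NHd4m8urvM3KmoVnZ3VXZ1IAARRUZkRCE3q8zNy7u83JmnZ3eWV5mnRFMSMjVFdlVpvNzMzN3LuomIh2mXm7y4aJZEITVquYmZrMuqzd3KmZmZhnmqu9yoq8qXRYmsyruXiYiZq8yqiJmHZ5q8u+y7zMzMu83MvNy5dmeYmql2ZWZmeJvN3cvMq7zd7u3czMu7hoqYmGVTM0ZmeIvM3ZvJrN3e/+3Lqqq8uryphBNERmZ3iKzLuqy63u7v7/7Lu83d3Mu5URRWiHeZq83cyszO/u//7u3N7u3d3KqXMkVomHm8zd7u3Nzf/v/u7t3e7u3MuYh2Z3iahnm97u7u7e3d7v7e7c3u3dy6mIiImaqpZGm+/u7u7e7d3d3e3c3czMqaqaqrusuHZnit7d3d3d3bu8ze3cqaqpmrvMzNzdypq7qrzMzLvLu7u73d3Lh6qqu8ze3dzdzMzdu6q7u6u8zd3dzMypq8zMzMzMy7u7zc3uypiLzLu73dzdy7l3vd3czLqZmbzN3c7tuHec7KiJvMu7mGVYq97bu5iJmrze3Mypl3m92Xh6ibqXZkN5u82pqXZ5q8y8uruHmImZdFeKhmZVd2iZu7mJqYdoqrzMuruqqqmGMRN4hTNFZWqZq5iaqpiKupmru8vMu8uDACV4dUV2Q1Z4iImrupebqXVmnMzdu7phAXu2VVZkIzM1Q2iau4eKh3eHisvMqphlaJyzNWZSIREQATWJmHeaupmaq7q6qpiIq6mDNWdTIAEgARJVRFerzcqrupqZq6mZm7ljZmZCIjVUIQEjRFm7zd3cqImZu6q6q5Y3qocxNph3UiIkaJvM3d7su6qs3LqZqXQ7y7hEeamZhlM1eLzM3My6u6u8y5l4mZh8u6dq3Kq7mXVGis3LqaqZqIq5l3Zoupmbq5aN7bzKmIVXm825iKual3qoZWVpuneQ=="/>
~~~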